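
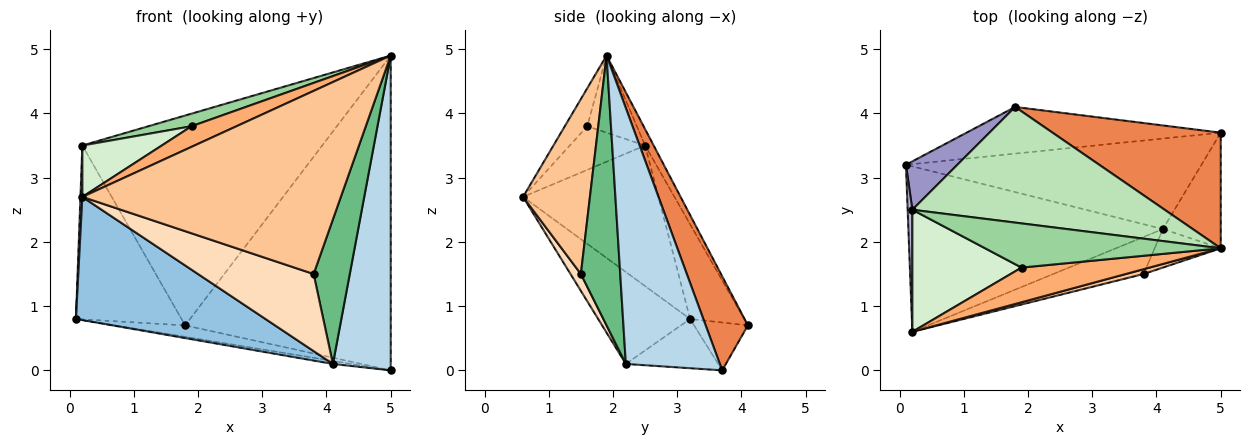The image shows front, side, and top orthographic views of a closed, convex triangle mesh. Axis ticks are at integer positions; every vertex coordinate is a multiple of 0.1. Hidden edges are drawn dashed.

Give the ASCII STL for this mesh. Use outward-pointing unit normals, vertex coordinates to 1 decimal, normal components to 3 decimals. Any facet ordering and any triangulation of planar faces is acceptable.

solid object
 facet normal -0.164 0.033 -0.986
  outer loop
   vertex 4.1 2.2 0.1
   vertex 0.1 3.2 0.8
   vertex 5.0 3.7 0.0
  endloop
 endfacet
 facet normal -0.278 -0.574 -0.770
  outer loop
   vertex 4.1 2.2 0.1
   vertex 0.2 0.6 2.7
   vertex 0.1 3.2 0.8
  endloop
 endfacet
 facet normal 0.836 -0.514 -0.189
  outer loop
   vertex 4.1 2.2 0.1
   vertex 5.0 3.7 0.0
   vertex 5.0 1.9 4.9
  endloop
 endfacet
 facet normal -0.180 0.234 -0.956
  outer loop
   vertex 1.8 4.1 0.7
   vertex 5.0 3.7 0.0
   vertex 0.1 3.2 0.8
  endloop
 endfacet
 facet normal 0.189 0.922 0.339
  outer loop
   vertex 1.8 4.1 0.7
   vertex 5.0 1.9 4.9
   vertex 5.0 3.7 0.0
  endloop
 endfacet
 facet normal -0.248 -0.495 0.833
  outer loop
   vertex 1.9 1.6 3.8
   vertex 0.2 0.6 2.7
   vertex 5.0 1.9 4.9
  endloop
 endfacet
 facet normal 0.250 -0.968 0.025
  outer loop
   vertex 3.8 1.5 1.5
   vertex 5.0 1.9 4.9
   vertex 0.2 0.6 2.7
  endloop
 endfacet
 facet normal 0.081 -0.898 -0.432
  outer loop
   vertex 3.8 1.5 1.5
   vertex 0.2 0.6 2.7
   vertex 4.1 2.2 0.1
  endloop
 endfacet
 facet normal 0.725 -0.666 -0.178
  outer loop
   vertex 3.8 1.5 1.5
   vertex 4.1 2.2 0.1
   vertex 5.0 1.9 4.9
  endloop
 endfacet
 facet normal -0.300 -0.261 0.917
  outer loop
   vertex 0.2 2.5 3.5
   vertex 1.9 1.6 3.8
   vertex 5.0 1.9 4.9
  endloop
 endfacet
 facet normal -0.031 0.875 0.482
  outer loop
   vertex 0.2 2.5 3.5
   vertex 5.0 1.9 4.9
   vertex 1.8 4.1 0.7
  endloop
 endfacet
 facet normal -0.345 -0.364 0.865
  outer loop
   vertex 0.2 2.5 3.5
   vertex 0.2 0.6 2.7
   vertex 1.9 1.6 3.8
  endloop
 endfacet
 facet normal -0.443 0.864 0.240
  outer loop
   vertex 0.2 2.5 3.5
   vertex 1.8 4.1 0.7
   vertex 0.1 3.2 0.8
  endloop
 endfacet
 facet normal -0.999 -0.014 0.033
  outer loop
   vertex 0.2 2.5 3.5
   vertex 0.1 3.2 0.8
   vertex 0.2 0.6 2.7
  endloop
 endfacet
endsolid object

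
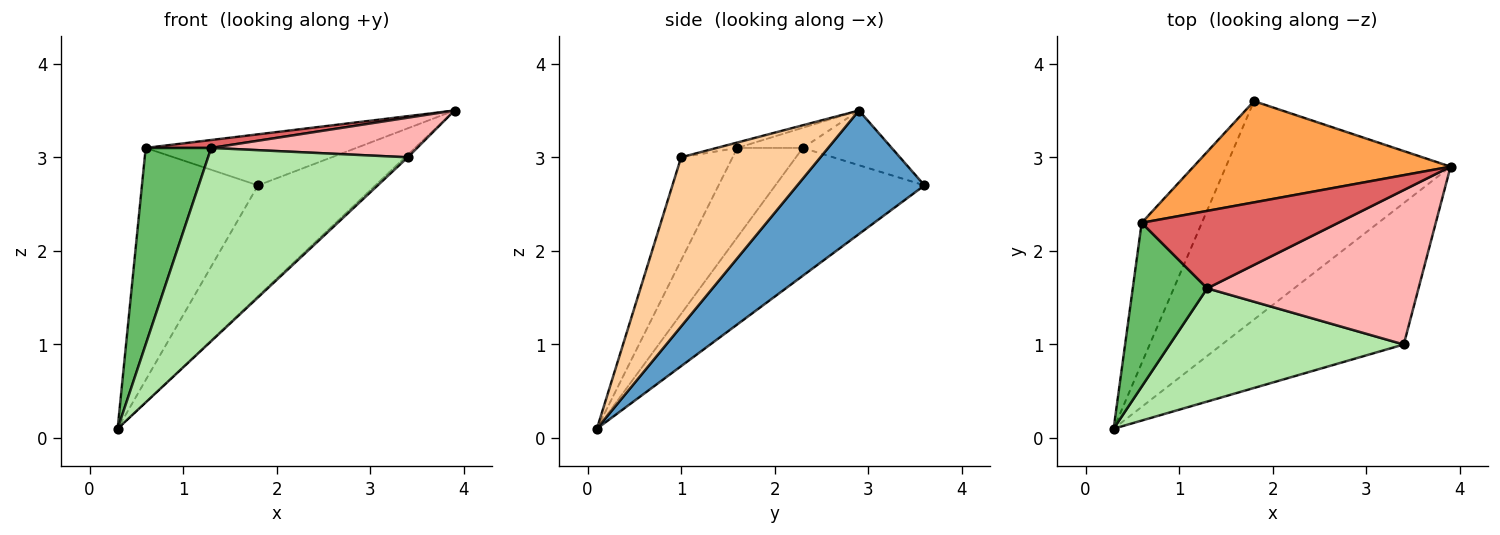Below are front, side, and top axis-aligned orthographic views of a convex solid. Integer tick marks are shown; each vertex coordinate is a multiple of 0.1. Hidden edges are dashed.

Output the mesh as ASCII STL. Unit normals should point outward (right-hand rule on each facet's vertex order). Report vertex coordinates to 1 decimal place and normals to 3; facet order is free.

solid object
 facet normal 0.440 0.406 -0.801
  outer loop
   vertex 1.8 3.6 2.7
   vertex 3.9 2.9 3.5
   vertex 0.3 0.1 0.1
  endloop
 endfacet
 facet normal -0.740 0.576 -0.348
  outer loop
   vertex 0.6 2.3 3.1
   vertex 1.8 3.6 2.7
   vertex 0.3 0.1 0.1
  endloop
 endfacet
 facet normal -0.187 0.442 0.877
  outer loop
   vertex 0.6 2.3 3.1
   vertex 3.9 2.9 3.5
   vertex 1.8 3.6 2.7
  endloop
 endfacet
 facet normal 0.681 0.013 -0.732
  outer loop
   vertex 3.4 1.0 3.0
   vertex 0.3 0.1 0.1
   vertex 3.9 2.9 3.5
  endloop
 endfacet
 facet normal -0.609 -0.609 0.508
  outer loop
   vertex 1.3 1.6 3.1
   vertex 0.6 2.3 3.1
   vertex 0.3 0.1 0.1
  endloop
 endfacet
 facet normal -0.217 -0.842 0.493
  outer loop
   vertex 1.3 1.6 3.1
   vertex 0.3 0.1 0.1
   vertex 3.4 1.0 3.0
  endloop
 endfacet
 facet normal -0.102 -0.102 0.990
  outer loop
   vertex 1.3 1.6 3.1
   vertex 3.9 2.9 3.5
   vertex 0.6 2.3 3.1
  endloop
 endfacet
 facet normal -0.025 -0.248 0.968
  outer loop
   vertex 1.3 1.6 3.1
   vertex 3.4 1.0 3.0
   vertex 3.9 2.9 3.5
  endloop
 endfacet
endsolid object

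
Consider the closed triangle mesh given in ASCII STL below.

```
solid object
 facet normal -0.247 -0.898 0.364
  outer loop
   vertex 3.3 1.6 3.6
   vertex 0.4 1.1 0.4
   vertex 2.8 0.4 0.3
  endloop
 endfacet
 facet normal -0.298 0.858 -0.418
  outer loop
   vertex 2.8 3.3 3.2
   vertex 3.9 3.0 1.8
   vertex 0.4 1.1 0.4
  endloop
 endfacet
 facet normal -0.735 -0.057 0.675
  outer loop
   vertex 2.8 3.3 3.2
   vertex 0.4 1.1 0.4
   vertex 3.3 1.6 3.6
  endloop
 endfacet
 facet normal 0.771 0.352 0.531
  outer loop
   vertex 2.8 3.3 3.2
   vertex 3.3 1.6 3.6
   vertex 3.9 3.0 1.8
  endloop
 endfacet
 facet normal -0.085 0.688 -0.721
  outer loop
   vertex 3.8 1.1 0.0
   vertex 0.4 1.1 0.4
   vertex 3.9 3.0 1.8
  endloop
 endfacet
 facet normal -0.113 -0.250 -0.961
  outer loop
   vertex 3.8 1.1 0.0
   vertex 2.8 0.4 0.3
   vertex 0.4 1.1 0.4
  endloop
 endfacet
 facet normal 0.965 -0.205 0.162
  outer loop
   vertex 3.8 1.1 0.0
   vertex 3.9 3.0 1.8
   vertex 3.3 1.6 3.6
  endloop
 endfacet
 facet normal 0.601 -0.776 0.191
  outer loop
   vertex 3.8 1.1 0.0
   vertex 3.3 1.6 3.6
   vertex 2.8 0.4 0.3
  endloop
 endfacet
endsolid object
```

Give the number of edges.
12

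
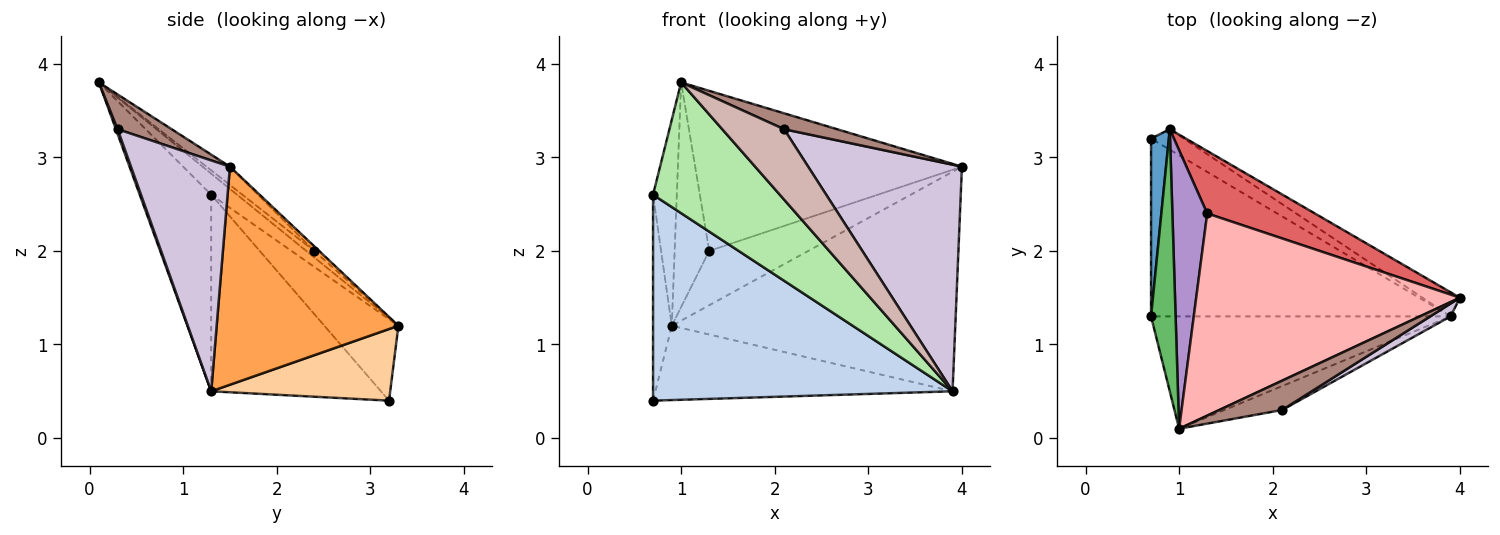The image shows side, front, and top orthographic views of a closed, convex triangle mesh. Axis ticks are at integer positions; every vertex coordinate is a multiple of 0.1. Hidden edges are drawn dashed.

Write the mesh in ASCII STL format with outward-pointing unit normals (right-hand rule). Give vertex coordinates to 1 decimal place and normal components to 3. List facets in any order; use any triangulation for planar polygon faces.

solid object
 facet normal -0.948 0.240 0.207
  outer loop
   vertex 0.7 3.2 0.4
   vertex 0.7 1.3 2.6
   vertex 0.9 3.3 1.2
  endloop
 endfacet
 facet normal -0.394 -0.696 -0.601
  outer loop
   vertex 3.9 1.3 0.5
   vertex 0.7 1.3 2.6
   vertex 0.7 3.2 0.4
  endloop
 endfacet
 facet normal 0.537 0.838 -0.092
  outer loop
   vertex 3.9 1.3 0.5
   vertex 0.9 3.3 1.2
   vertex 4.0 1.5 2.9
  endloop
 endfacet
 facet normal 0.502 0.834 -0.230
  outer loop
   vertex 3.9 1.3 0.5
   vertex 0.7 3.2 0.4
   vertex 0.9 3.3 1.2
  endloop
 endfacet
 facet normal -0.559 0.512 0.652
  outer loop
   vertex 1.0 0.1 3.8
   vertex 0.9 3.3 1.2
   vertex 0.7 1.3 2.6
  endloop
 endfacet
 facet normal -0.393 -0.697 -0.599
  outer loop
   vertex 1.0 0.1 3.8
   vertex 0.7 1.3 2.6
   vertex 3.9 1.3 0.5
  endloop
 endfacet
 facet normal -0.033 0.656 0.754
  outer loop
   vertex 1.3 2.4 2.0
   vertex 4.0 1.5 2.9
   vertex 0.9 3.3 1.2
  endloop
 endfacet
 facet normal -0.054 0.620 0.783
  outer loop
   vertex 1.3 2.4 2.0
   vertex 1.0 0.1 3.8
   vertex 4.0 1.5 2.9
  endloop
 endfacet
 facet normal -0.142 0.621 0.770
  outer loop
   vertex 1.3 2.4 2.0
   vertex 0.9 3.3 1.2
   vertex 1.0 0.1 3.8
  endloop
 endfacet
 facet normal 0.541 -0.840 0.047
  outer loop
   vertex 2.1 0.3 3.3
   vertex 3.9 1.3 0.5
   vertex 4.0 1.5 2.9
  endloop
 endfacet
 facet normal 0.437 -0.429 0.790
  outer loop
   vertex 2.1 0.3 3.3
   vertex 4.0 1.5 2.9
   vertex 1.0 0.1 3.8
  endloop
 endfacet
 facet normal 0.026 -0.947 -0.321
  outer loop
   vertex 2.1 0.3 3.3
   vertex 1.0 0.1 3.8
   vertex 3.9 1.3 0.5
  endloop
 endfacet
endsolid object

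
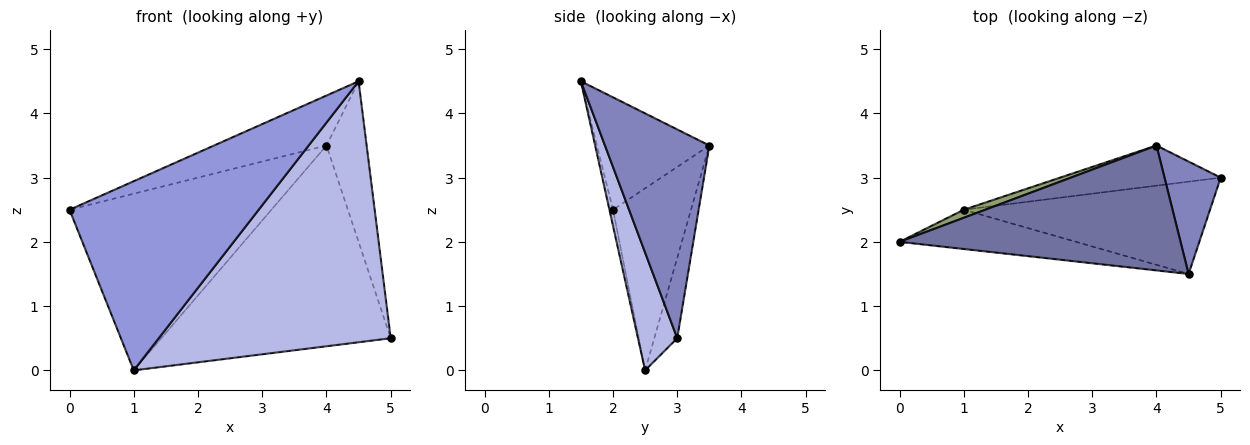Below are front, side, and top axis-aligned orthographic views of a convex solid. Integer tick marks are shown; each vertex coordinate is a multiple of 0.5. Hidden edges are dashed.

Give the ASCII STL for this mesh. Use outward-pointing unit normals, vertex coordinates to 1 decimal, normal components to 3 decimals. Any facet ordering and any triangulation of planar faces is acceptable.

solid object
 facet normal -0.348 0.348 0.870
  outer loop
   vertex 4.0 3.5 3.5
   vertex 0.0 2.0 2.5
   vertex 4.5 1.5 4.5
  endloop
 endfacet
 facet normal 0.905 0.348 0.244
  outer loop
   vertex 4.0 3.5 3.5
   vertex 4.5 1.5 4.5
   vertex 5.0 3.0 0.5
  endloop
 endfacet
 facet normal -0.018 -0.979 -0.203
  outer loop
   vertex 1.0 2.5 0.0
   vertex 4.5 1.5 4.5
   vertex 0.0 2.0 2.5
  endloop
 endfacet
 facet normal 0.158 -0.931 -0.329
  outer loop
   vertex 1.0 2.5 0.0
   vertex 5.0 3.0 0.5
   vertex 4.5 1.5 4.5
  endloop
 endfacet
 facet normal -0.360 0.932 0.042
  outer loop
   vertex 1.0 2.5 0.0
   vertex 0.0 2.0 2.5
   vertex 4.0 3.5 3.5
  endloop
 endfacet
 facet normal -0.098 0.976 -0.195
  outer loop
   vertex 1.0 2.5 0.0
   vertex 4.0 3.5 3.5
   vertex 5.0 3.0 0.5
  endloop
 endfacet
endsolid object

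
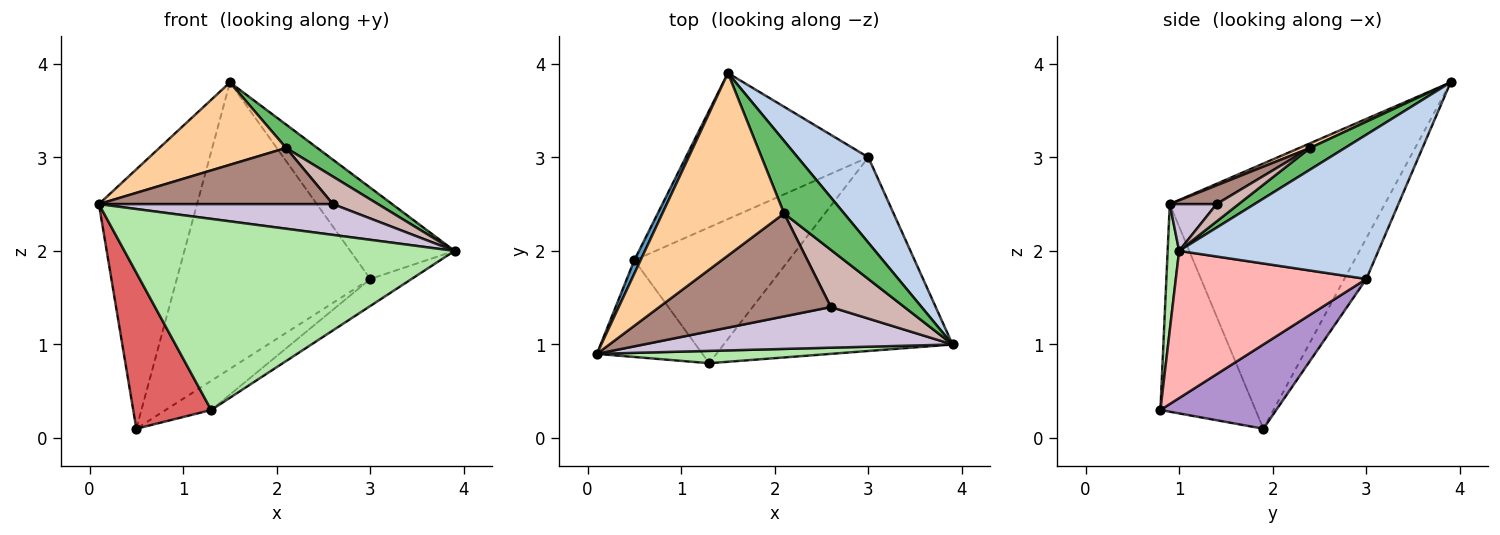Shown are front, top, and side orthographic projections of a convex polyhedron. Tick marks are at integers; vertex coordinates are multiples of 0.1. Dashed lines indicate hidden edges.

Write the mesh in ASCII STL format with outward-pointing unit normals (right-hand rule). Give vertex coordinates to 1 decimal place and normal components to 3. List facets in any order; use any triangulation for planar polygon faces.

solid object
 facet normal -0.909 0.415 0.021
  outer loop
   vertex 0.5 1.9 0.1
   vertex 0.1 0.9 2.5
   vertex 1.5 3.9 3.8
  endloop
 endfacet
 facet normal 0.813 0.425 0.398
  outer loop
   vertex 3.0 3.0 1.7
   vertex 1.5 3.9 3.8
   vertex 3.9 1.0 2.0
  endloop
 endfacet
 facet normal -0.101 0.886 -0.452
  outer loop
   vertex 3.0 3.0 1.7
   vertex 0.5 1.9 0.1
   vertex 1.5 3.9 3.8
  endloop
 endfacet
 facet normal 0.035 -0.411 0.911
  outer loop
   vertex 2.1 2.4 3.1
   vertex 1.5 3.9 3.8
   vertex 0.1 0.9 2.5
  endloop
 endfacet
 facet normal 0.324 -0.290 0.900
  outer loop
   vertex 2.1 2.4 3.1
   vertex 3.9 1.0 2.0
   vertex 1.5 3.9 3.8
  endloop
 endfacet
 facet normal 0.035 -0.997 0.064
  outer loop
   vertex 1.3 0.8 0.3
   vertex 3.9 1.0 2.0
   vertex 0.1 0.9 2.5
  endloop
 endfacet
 facet normal -0.720 -0.590 -0.366
  outer loop
   vertex 1.3 0.8 0.3
   vertex 0.1 0.9 2.5
   vertex 0.5 1.9 0.1
  endloop
 endfacet
 facet normal 0.537 0.116 -0.835
  outer loop
   vertex 1.3 0.8 0.3
   vertex 3.0 3.0 1.7
   vertex 3.9 1.0 2.0
  endloop
 endfacet
 facet normal 0.471 0.185 -0.863
  outer loop
   vertex 1.3 0.8 0.3
   vertex 0.5 1.9 0.1
   vertex 3.0 3.0 1.7
  endloop
 endfacet
 facet normal 0.120 -0.600 0.791
  outer loop
   vertex 2.6 1.4 2.5
   vertex 0.1 0.9 2.5
   vertex 3.9 1.0 2.0
  endloop
 endfacet
 facet normal 0.095 -0.477 0.874
  outer loop
   vertex 2.6 1.4 2.5
   vertex 2.1 2.4 3.1
   vertex 0.1 0.9 2.5
  endloop
 endfacet
 facet normal 0.208 -0.425 0.881
  outer loop
   vertex 2.6 1.4 2.5
   vertex 3.9 1.0 2.0
   vertex 2.1 2.4 3.1
  endloop
 endfacet
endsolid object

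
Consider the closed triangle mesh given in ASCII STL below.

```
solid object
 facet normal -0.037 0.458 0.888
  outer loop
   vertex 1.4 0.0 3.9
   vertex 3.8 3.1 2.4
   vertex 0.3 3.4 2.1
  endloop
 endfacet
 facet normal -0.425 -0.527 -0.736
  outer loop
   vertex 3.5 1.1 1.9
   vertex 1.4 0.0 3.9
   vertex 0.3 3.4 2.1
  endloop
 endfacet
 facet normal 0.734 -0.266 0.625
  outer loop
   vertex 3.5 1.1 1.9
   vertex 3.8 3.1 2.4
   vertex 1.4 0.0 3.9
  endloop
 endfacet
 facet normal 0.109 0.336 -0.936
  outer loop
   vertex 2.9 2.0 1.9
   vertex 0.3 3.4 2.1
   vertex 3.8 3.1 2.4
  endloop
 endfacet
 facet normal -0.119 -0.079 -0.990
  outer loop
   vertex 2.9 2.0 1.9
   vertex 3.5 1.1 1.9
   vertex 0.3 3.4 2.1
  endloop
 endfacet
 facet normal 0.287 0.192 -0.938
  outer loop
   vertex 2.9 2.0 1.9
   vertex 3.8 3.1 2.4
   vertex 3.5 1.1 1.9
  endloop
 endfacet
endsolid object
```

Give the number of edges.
9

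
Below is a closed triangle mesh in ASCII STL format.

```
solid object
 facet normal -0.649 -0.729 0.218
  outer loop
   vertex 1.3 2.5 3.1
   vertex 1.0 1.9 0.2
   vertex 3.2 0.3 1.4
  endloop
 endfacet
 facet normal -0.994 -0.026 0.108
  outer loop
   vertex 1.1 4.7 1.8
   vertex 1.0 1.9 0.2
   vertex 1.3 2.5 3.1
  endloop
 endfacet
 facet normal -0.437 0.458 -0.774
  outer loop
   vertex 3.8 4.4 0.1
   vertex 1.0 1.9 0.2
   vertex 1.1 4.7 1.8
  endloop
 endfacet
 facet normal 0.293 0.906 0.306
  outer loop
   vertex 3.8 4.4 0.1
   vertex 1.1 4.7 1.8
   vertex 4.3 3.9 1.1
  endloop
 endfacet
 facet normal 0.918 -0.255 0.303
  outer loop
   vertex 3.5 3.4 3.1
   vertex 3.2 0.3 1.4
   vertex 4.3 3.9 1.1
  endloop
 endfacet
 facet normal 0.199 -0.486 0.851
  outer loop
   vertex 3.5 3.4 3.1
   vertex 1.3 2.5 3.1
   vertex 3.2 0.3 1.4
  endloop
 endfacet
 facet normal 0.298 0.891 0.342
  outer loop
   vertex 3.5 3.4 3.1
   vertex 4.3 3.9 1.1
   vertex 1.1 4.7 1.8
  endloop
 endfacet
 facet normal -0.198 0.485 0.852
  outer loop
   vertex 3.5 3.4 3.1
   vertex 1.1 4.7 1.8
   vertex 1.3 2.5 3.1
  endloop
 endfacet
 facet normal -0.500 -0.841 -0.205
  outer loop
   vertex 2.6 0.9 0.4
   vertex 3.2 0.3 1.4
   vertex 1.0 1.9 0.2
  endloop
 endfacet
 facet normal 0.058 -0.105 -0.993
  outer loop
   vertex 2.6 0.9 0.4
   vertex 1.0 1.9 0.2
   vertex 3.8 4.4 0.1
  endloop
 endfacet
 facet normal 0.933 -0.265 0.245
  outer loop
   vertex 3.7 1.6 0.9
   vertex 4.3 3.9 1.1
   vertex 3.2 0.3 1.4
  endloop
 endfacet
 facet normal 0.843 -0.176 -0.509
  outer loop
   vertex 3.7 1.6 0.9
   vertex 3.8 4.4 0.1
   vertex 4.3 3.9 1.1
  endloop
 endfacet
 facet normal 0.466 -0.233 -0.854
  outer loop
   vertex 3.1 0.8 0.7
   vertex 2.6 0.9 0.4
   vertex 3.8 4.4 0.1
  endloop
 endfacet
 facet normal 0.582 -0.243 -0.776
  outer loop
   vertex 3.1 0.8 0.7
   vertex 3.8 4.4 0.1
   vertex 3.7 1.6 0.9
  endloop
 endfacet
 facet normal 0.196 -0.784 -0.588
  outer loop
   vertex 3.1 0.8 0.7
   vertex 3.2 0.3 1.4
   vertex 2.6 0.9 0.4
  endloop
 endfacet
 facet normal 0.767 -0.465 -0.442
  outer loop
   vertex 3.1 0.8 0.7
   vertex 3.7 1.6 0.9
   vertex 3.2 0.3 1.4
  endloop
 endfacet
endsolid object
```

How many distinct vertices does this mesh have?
10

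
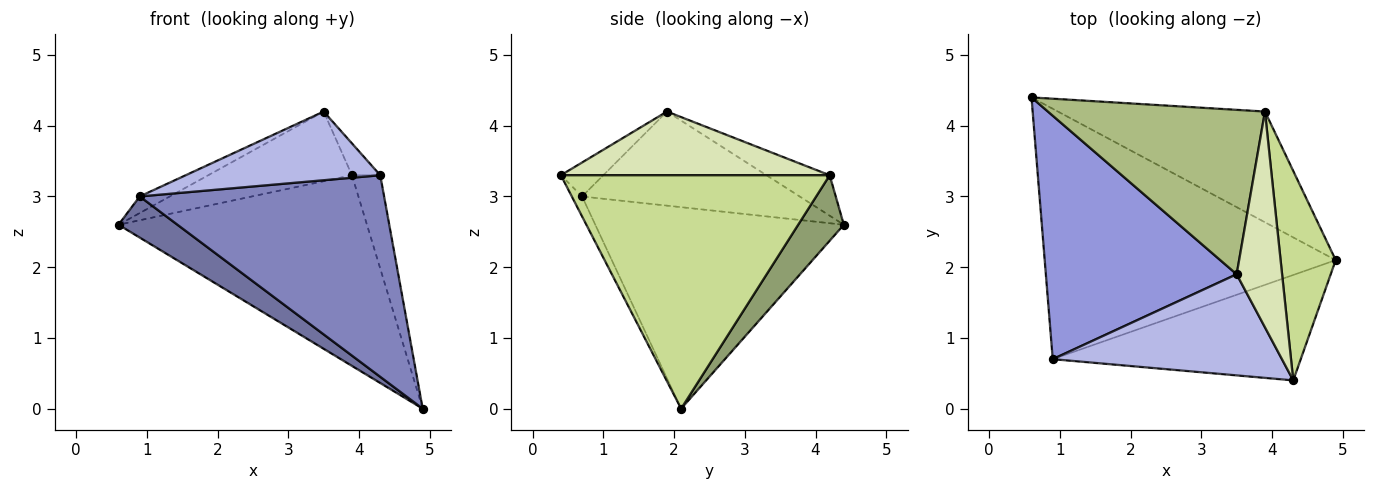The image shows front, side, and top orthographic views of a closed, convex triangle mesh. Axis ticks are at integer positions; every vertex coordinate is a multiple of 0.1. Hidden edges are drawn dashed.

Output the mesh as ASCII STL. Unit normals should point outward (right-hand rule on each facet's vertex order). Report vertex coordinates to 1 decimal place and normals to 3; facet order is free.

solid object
 facet normal -0.564 -0.134 -0.815
  outer loop
   vertex 0.9 0.7 3.0
   vertex 0.6 4.4 2.6
   vertex 4.9 2.1 0.0
  endloop
 endfacet
 facet normal -0.037 -0.886 -0.463
  outer loop
   vertex 0.9 0.7 3.0
   vertex 4.9 2.1 0.0
   vertex 4.3 0.4 3.3
  endloop
 endfacet
 facet normal -0.441 0.061 0.895
  outer loop
   vertex 0.9 0.7 3.0
   vertex 3.5 1.9 4.2
   vertex 0.6 4.4 2.6
  endloop
 endfacet
 facet normal -0.122 -0.558 0.821
  outer loop
   vertex 0.9 0.7 3.0
   vertex 4.3 0.4 3.3
   vertex 3.5 1.9 4.2
  endloop
 endfacet
 facet normal 0.157 0.854 -0.496
  outer loop
   vertex 3.9 4.2 3.3
   vertex 4.9 2.1 0.0
   vertex 0.6 4.4 2.6
  endloop
 endfacet
 facet normal -0.169 0.385 0.907
  outer loop
   vertex 3.9 4.2 3.3
   vertex 0.6 4.4 2.6
   vertex 3.5 1.9 4.2
  endloop
 endfacet
 facet normal 0.968 0.102 0.229
  outer loop
   vertex 3.9 4.2 3.3
   vertex 4.3 0.4 3.3
   vertex 4.9 2.1 0.0
  endloop
 endfacet
 facet normal 0.811 0.085 0.579
  outer loop
   vertex 3.9 4.2 3.3
   vertex 3.5 1.9 4.2
   vertex 4.3 0.4 3.3
  endloop
 endfacet
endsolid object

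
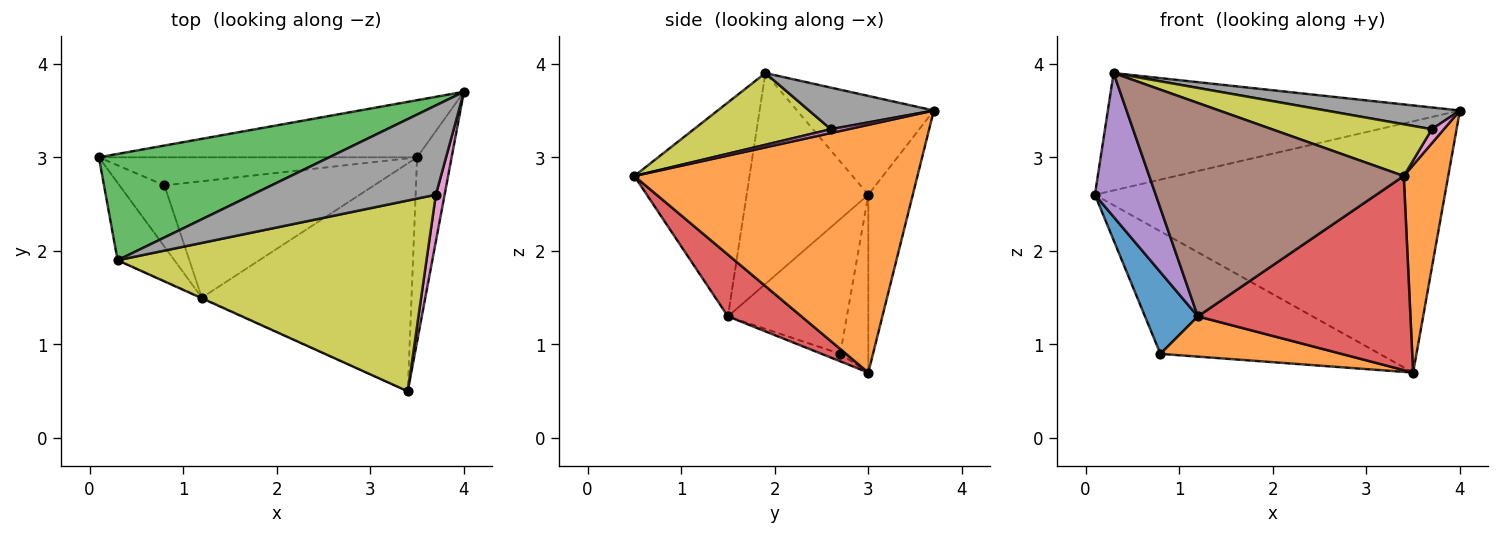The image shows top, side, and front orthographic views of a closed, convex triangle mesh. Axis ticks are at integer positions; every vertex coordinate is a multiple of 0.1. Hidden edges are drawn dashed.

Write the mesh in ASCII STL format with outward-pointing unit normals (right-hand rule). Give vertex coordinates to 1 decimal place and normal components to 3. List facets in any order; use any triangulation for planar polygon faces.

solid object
 facet normal -0.123 0.968 -0.220
  outer loop
   vertex 3.5 3.0 0.7
   vertex 0.1 3.0 2.6
   vertex 4.0 3.7 3.5
  endloop
 endfacet
 facet normal 0.979 -0.154 -0.136
  outer loop
   vertex 3.5 3.0 0.7
   vertex 4.0 3.7 3.5
   vertex 3.4 0.5 2.8
  endloop
 endfacet
 facet normal -0.277 0.712 0.645
  outer loop
   vertex 0.3 1.9 3.9
   vertex 4.0 3.7 3.5
   vertex 0.1 3.0 2.6
  endloop
 endfacet
 facet normal 0.219 -0.633 -0.743
  outer loop
   vertex 1.2 1.5 1.3
   vertex 3.5 3.0 0.7
   vertex 3.4 0.5 2.8
  endloop
 endfacet
 facet normal -0.870 -0.435 -0.234
  outer loop
   vertex 1.2 1.5 1.3
   vertex 0.3 1.9 3.9
   vertex 0.1 3.0 2.6
  endloop
 endfacet
 facet normal -0.412 -0.911 -0.003
  outer loop
   vertex 1.2 1.5 1.3
   vertex 3.4 0.5 2.8
   vertex 0.3 1.9 3.9
  endloop
 endfacet
 facet normal 0.383 -0.265 0.885
  outer loop
   vertex 3.7 2.6 3.3
   vertex 3.4 0.5 2.8
   vertex 4.0 3.7 3.5
  endloop
 endfacet
 facet normal 0.215 -0.231 0.949
  outer loop
   vertex 3.7 2.6 3.3
   vertex 4.0 3.7 3.5
   vertex 0.3 1.9 3.9
  endloop
 endfacet
 facet normal 0.219 -0.255 0.942
  outer loop
   vertex 3.7 2.6 3.3
   vertex 0.3 1.9 3.9
   vertex 3.4 0.5 2.8
  endloop
 endfacet
 facet normal -0.124 0.967 -0.222
  outer loop
   vertex 0.8 2.7 0.9
   vertex 0.1 3.0 2.6
   vertex 3.5 3.0 0.7
  endloop
 endfacet
 facet normal -0.874 -0.389 -0.291
  outer loop
   vertex 0.8 2.7 0.9
   vertex 1.2 1.5 1.3
   vertex 0.1 3.0 2.6
  endloop
 endfacet
 facet normal -0.034 -0.326 -0.945
  outer loop
   vertex 0.8 2.7 0.9
   vertex 3.5 3.0 0.7
   vertex 1.2 1.5 1.3
  endloop
 endfacet
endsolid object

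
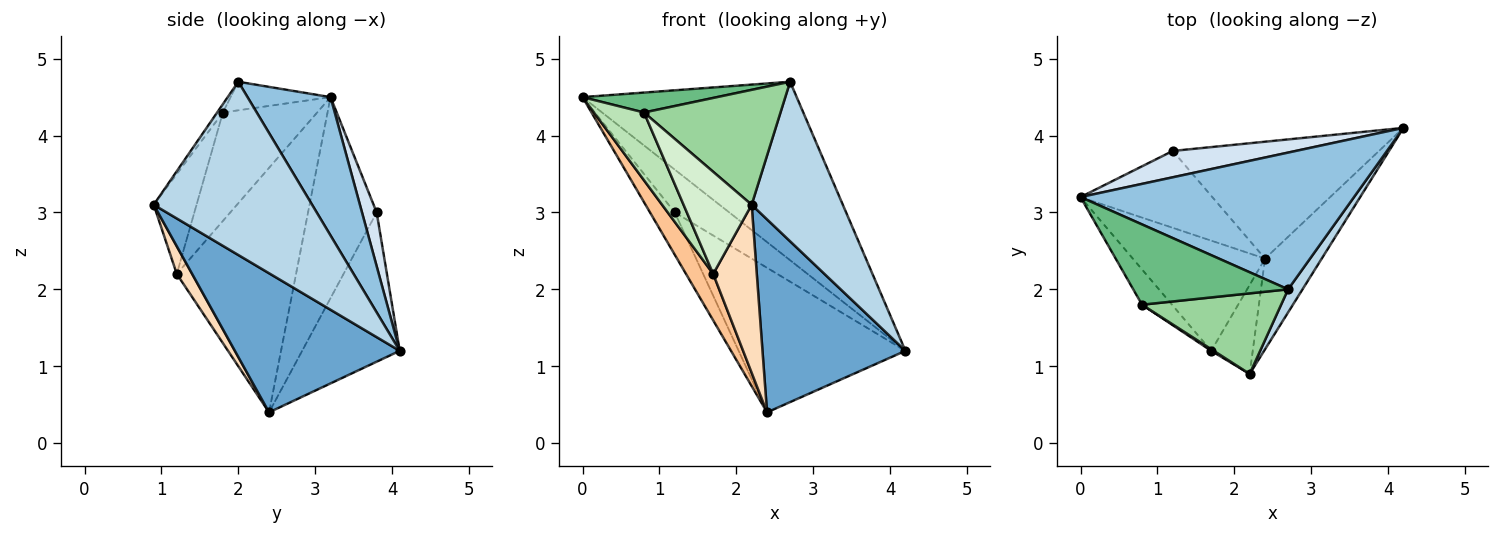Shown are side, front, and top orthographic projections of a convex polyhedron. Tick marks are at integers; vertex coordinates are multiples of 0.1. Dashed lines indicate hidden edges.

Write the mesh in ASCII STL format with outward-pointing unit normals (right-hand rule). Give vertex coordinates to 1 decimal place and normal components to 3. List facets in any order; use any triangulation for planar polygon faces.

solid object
 facet normal 0.722 -0.626 -0.294
  outer loop
   vertex 2.4 2.4 0.4
   vertex 4.2 4.1 1.2
   vertex 2.2 0.9 3.1
  endloop
 endfacet
 facet normal 0.294 0.759 0.581
  outer loop
   vertex 2.7 2.0 4.7
   vertex 4.2 4.1 1.2
   vertex 0.0 3.2 4.5
  endloop
 endfacet
 facet normal 0.864 -0.498 0.072
  outer loop
   vertex 2.7 2.0 4.7
   vertex 2.2 0.9 3.1
   vertex 4.2 4.1 1.2
  endloop
 endfacet
 facet normal 0.223 0.830 0.511
  outer loop
   vertex 1.2 3.8 3.0
   vertex 0.0 3.2 4.5
   vertex 4.2 4.1 1.2
  endloop
 endfacet
 facet normal -0.801 0.289 -0.525
  outer loop
   vertex 1.2 3.8 3.0
   vertex 2.4 2.4 0.4
   vertex 0.0 3.2 4.5
  endloop
 endfacet
 facet normal -0.414 0.708 -0.572
  outer loop
   vertex 1.2 3.8 3.0
   vertex 4.2 4.1 1.2
   vertex 2.4 2.4 0.4
  endloop
 endfacet
 facet normal -0.862 -0.197 -0.466
  outer loop
   vertex 1.7 1.2 2.2
   vertex 0.0 3.2 4.5
   vertex 2.4 2.4 0.4
  endloop
 endfacet
 facet normal 0.298 -0.844 -0.447
  outer loop
   vertex 1.7 1.2 2.2
   vertex 2.4 2.4 0.4
   vertex 2.2 0.9 3.1
  endloop
 endfacet
 facet normal -0.176 -0.237 0.955
  outer loop
   vertex 0.8 1.8 4.3
   vertex 2.7 2.0 4.7
   vertex 0.0 3.2 4.5
  endloop
 endfacet
 facet normal -0.035 -0.818 0.574
  outer loop
   vertex 0.8 1.8 4.3
   vertex 2.2 0.9 3.1
   vertex 2.7 2.0 4.7
  endloop
 endfacet
 facet normal -0.858 -0.456 -0.237
  outer loop
   vertex 0.8 1.8 4.3
   vertex 0.0 3.2 4.5
   vertex 1.7 1.2 2.2
  endloop
 endfacet
 facet normal -0.532 -0.846 0.014
  outer loop
   vertex 0.8 1.8 4.3
   vertex 1.7 1.2 2.2
   vertex 2.2 0.9 3.1
  endloop
 endfacet
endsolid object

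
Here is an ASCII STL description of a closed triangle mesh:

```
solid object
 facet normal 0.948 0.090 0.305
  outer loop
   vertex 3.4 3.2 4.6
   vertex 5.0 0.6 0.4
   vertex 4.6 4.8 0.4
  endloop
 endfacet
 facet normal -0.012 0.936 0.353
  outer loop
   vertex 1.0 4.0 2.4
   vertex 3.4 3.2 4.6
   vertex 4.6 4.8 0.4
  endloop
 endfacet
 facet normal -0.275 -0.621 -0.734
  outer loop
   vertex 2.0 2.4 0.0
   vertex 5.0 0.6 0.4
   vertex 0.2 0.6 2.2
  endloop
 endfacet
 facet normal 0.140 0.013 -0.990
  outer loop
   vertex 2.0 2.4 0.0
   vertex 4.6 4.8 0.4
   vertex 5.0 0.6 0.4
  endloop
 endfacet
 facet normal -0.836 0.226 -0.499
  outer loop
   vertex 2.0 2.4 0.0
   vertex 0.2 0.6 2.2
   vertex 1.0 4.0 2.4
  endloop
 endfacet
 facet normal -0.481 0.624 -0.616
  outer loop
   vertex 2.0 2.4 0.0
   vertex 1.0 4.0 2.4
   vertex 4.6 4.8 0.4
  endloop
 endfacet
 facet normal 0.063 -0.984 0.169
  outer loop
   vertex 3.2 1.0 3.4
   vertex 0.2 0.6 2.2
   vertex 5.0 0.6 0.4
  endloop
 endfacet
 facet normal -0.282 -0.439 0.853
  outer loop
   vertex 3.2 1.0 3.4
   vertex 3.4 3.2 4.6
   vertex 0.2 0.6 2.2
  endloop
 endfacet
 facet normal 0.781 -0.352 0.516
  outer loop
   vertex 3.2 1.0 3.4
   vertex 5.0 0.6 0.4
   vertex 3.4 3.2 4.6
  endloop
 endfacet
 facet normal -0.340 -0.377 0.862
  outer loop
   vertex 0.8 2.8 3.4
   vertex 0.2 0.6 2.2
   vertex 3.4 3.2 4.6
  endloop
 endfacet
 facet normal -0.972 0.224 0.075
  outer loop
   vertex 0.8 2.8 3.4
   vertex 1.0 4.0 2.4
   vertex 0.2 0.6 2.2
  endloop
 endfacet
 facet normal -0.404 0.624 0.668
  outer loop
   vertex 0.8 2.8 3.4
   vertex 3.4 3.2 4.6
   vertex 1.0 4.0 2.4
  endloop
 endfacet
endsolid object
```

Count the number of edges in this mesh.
18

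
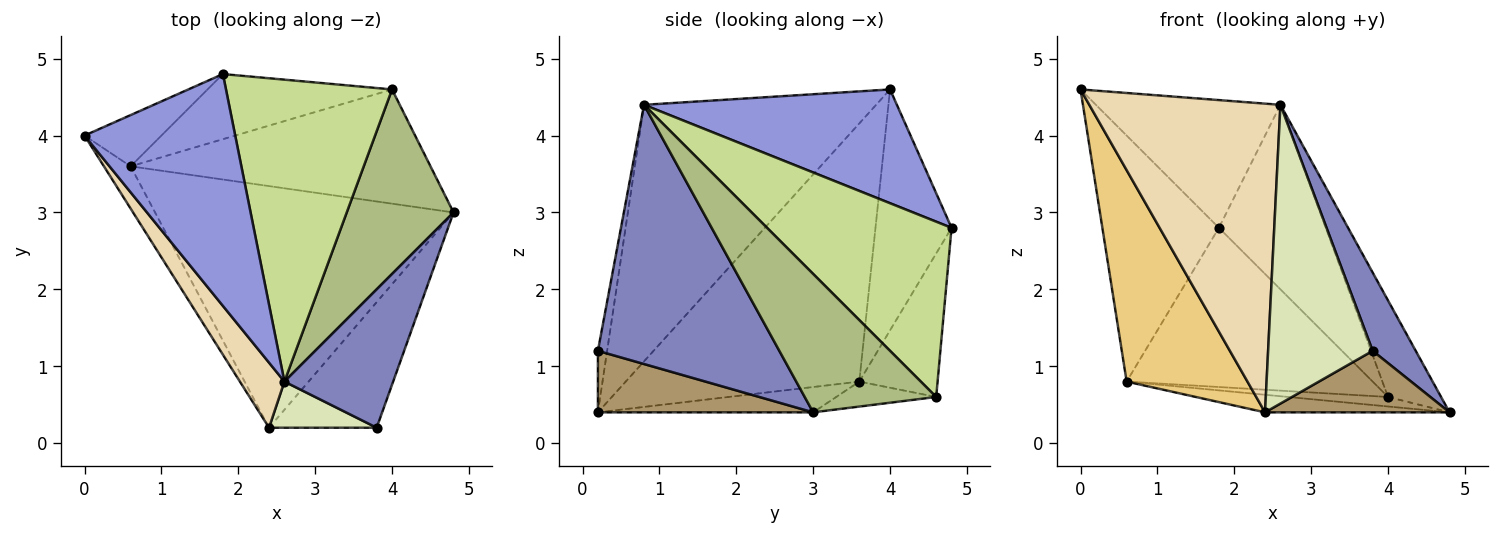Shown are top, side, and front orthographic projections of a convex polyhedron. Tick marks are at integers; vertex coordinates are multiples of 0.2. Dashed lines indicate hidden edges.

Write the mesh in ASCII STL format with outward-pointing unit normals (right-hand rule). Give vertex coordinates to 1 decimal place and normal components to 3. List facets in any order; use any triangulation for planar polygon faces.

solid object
 facet normal -0.538 0.825 -0.172
  outer loop
   vertex 0.6 3.6 0.8
   vertex 0.0 4.0 4.6
   vertex 1.8 4.8 2.8
  endloop
 endfacet
 facet normal 0.901 -0.214 0.378
  outer loop
   vertex 2.6 0.8 4.4
   vertex 3.8 0.2 1.2
   vertex 4.8 3.0 0.4
  endloop
 endfacet
 facet normal 0.552 0.403 0.731
  outer loop
   vertex 2.6 0.8 4.4
   vertex 1.8 4.8 2.8
   vertex 0.0 4.0 4.6
  endloop
 endfacet
 facet normal -0.083 0.083 -0.993
  outer loop
   vertex 4.0 4.6 0.6
   vertex 4.8 3.0 0.4
   vertex 0.6 3.6 0.8
  endloop
 endfacet
 facet normal -0.282 0.888 -0.363
  outer loop
   vertex 4.0 4.6 0.6
   vertex 0.6 3.6 0.8
   vertex 1.8 4.8 2.8
  endloop
 endfacet
 facet normal 0.754 0.304 0.582
  outer loop
   vertex 4.0 4.6 0.6
   vertex 2.6 0.8 4.4
   vertex 4.8 3.0 0.4
  endloop
 endfacet
 facet normal 0.669 0.387 0.634
  outer loop
   vertex 4.0 4.6 0.6
   vertex 1.8 4.8 2.8
   vertex 2.6 0.8 4.4
  endloop
 endfacet
 facet normal -0.087 -0.985 0.152
  outer loop
   vertex 2.4 0.2 0.4
   vertex 3.8 0.2 1.2
   vertex 2.6 0.8 4.4
  endloop
 endfacet
 facet normal 0.457 -0.391 -0.799
  outer loop
   vertex 2.4 0.2 0.4
   vertex 4.8 3.0 0.4
   vertex 3.8 0.2 1.2
  endloop
 endfacet
 facet normal -0.084 0.072 -0.994
  outer loop
   vertex 2.4 0.2 0.4
   vertex 0.6 3.6 0.8
   vertex 4.8 3.0 0.4
  endloop
 endfacet
 facet normal -0.884 -0.457 -0.091
  outer loop
   vertex 2.4 0.2 0.4
   vertex 0.0 4.0 4.6
   vertex 0.6 3.6 0.8
  endloop
 endfacet
 facet normal -0.765 -0.630 0.133
  outer loop
   vertex 2.4 0.2 0.4
   vertex 2.6 0.8 4.4
   vertex 0.0 4.0 4.6
  endloop
 endfacet
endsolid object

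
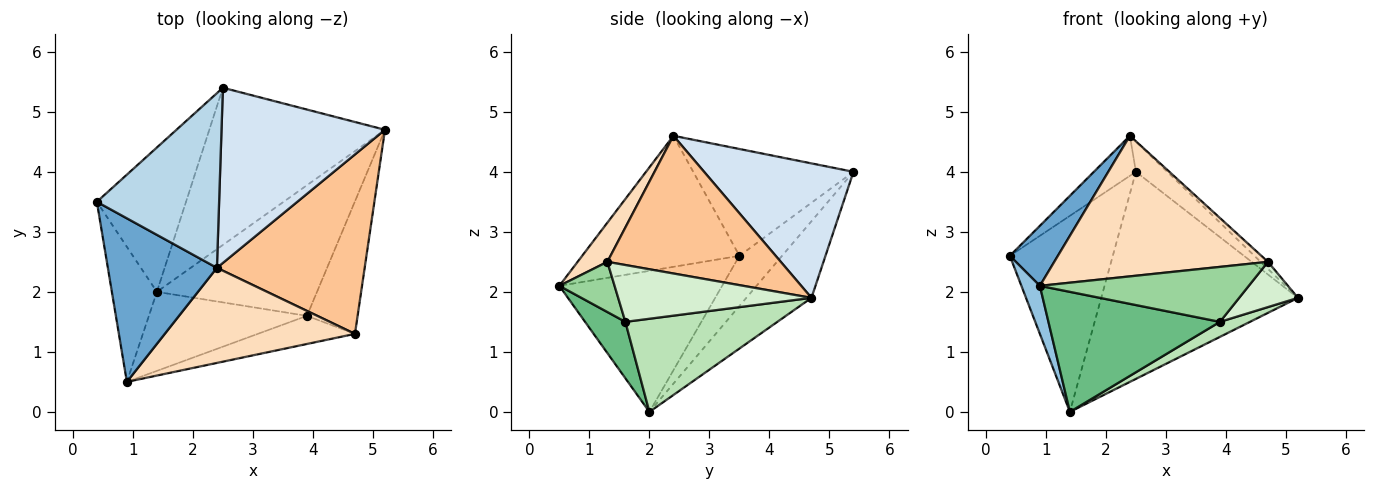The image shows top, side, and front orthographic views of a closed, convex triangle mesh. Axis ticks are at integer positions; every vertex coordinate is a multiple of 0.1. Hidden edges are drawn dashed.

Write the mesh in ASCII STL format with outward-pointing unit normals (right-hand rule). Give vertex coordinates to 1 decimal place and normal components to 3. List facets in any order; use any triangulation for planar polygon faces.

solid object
 facet normal -0.748 -0.229 0.623
  outer loop
   vertex 2.4 2.4 4.6
   vertex 0.4 3.5 2.6
   vertex 0.9 0.5 2.1
  endloop
 endfacet
 facet normal -0.947 -0.107 -0.302
  outer loop
   vertex 1.4 2.0 0.0
   vertex 0.9 0.5 2.1
   vertex 0.4 3.5 2.6
  endloop
 endfacet
 facet normal -0.648 0.170 0.742
  outer loop
   vertex 2.5 5.4 4.0
   vertex 0.4 3.5 2.6
   vertex 2.4 2.4 4.6
  endloop
 endfacet
 facet normal 0.630 0.132 0.766
  outer loop
   vertex 2.5 5.4 4.0
   vertex 2.4 2.4 4.6
   vertex 5.2 4.7 1.9
  endloop
 endfacet
 facet normal -0.316 0.764 -0.562
  outer loop
   vertex 2.5 5.4 4.0
   vertex 1.4 2.0 0.0
   vertex 0.4 3.5 2.6
  endloop
 endfacet
 facet normal -0.255 0.770 -0.585
  outer loop
   vertex 2.5 5.4 4.0
   vertex 5.2 4.7 1.9
   vertex 1.4 2.0 0.0
  endloop
 endfacet
 facet normal 0.681 0.029 0.731
  outer loop
   vertex 4.7 1.3 2.5
   vertex 5.2 4.7 1.9
   vertex 2.4 2.4 4.6
  endloop
 endfacet
 facet normal 0.115 -0.823 0.557
  outer loop
   vertex 4.7 1.3 2.5
   vertex 2.4 2.4 4.6
   vertex 0.9 0.5 2.1
  endloop
 endfacet
 facet normal 0.193 -0.820 -0.540
  outer loop
   vertex 3.9 1.6 1.5
   vertex 0.9 0.5 2.1
   vertex 1.4 2.0 0.0
  endloop
 endfacet
 facet normal 0.229 -0.867 -0.443
  outer loop
   vertex 3.9 1.6 1.5
   vertex 4.7 1.3 2.5
   vertex 0.9 0.5 2.1
  endloop
 endfacet
 facet normal 0.500 -0.099 -0.860
  outer loop
   vertex 3.9 1.6 1.5
   vertex 1.4 2.0 0.0
   vertex 5.2 4.7 1.9
  endloop
 endfacet
 facet normal 0.728 -0.222 -0.649
  outer loop
   vertex 3.9 1.6 1.5
   vertex 5.2 4.7 1.9
   vertex 4.7 1.3 2.5
  endloop
 endfacet
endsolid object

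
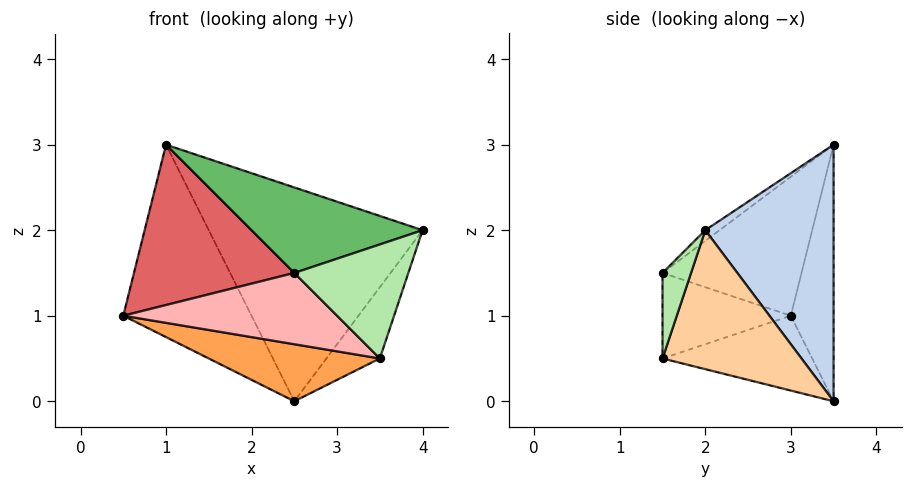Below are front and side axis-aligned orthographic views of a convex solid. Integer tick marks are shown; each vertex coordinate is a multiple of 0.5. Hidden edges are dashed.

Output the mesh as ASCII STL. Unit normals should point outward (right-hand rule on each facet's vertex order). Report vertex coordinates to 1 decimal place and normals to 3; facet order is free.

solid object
 facet normal -0.312 0.937 -0.156
  outer loop
   vertex 1.0 3.5 3.0
   vertex 2.5 3.5 0.0
   vertex 0.5 3.0 1.0
  endloop
 endfacet
 facet normal 0.498 0.830 0.249
  outer loop
   vertex 1.0 3.5 3.0
   vertex 4.0 2.0 2.0
   vertex 2.5 3.5 0.0
  endloop
 endfacet
 facet normal -0.335 -0.383 -0.861
  outer loop
   vertex 3.5 1.5 0.5
   vertex 0.5 3.0 1.0
   vertex 2.5 3.5 0.0
  endloop
 endfacet
 facet normal 0.857 0.330 -0.396
  outer loop
   vertex 3.5 1.5 0.5
   vertex 2.5 3.5 0.0
   vertex 4.0 2.0 2.0
  endloop
 endfacet
 facet normal -0.052 -0.624 0.780
  outer loop
   vertex 2.5 1.5 1.5
   vertex 4.0 2.0 2.0
   vertex 1.0 3.5 3.0
  endloop
 endfacet
 facet normal 0.236 -0.943 0.236
  outer loop
   vertex 2.5 1.5 1.5
   vertex 3.5 1.5 0.5
   vertex 4.0 2.0 2.0
  endloop
 endfacet
 facet normal -0.618 -0.713 0.333
  outer loop
   vertex 2.5 1.5 1.5
   vertex 1.0 3.5 3.0
   vertex 0.5 3.0 1.0
  endloop
 endfacet
 facet normal -0.457 -0.762 -0.457
  outer loop
   vertex 2.5 1.5 1.5
   vertex 0.5 3.0 1.0
   vertex 3.5 1.5 0.5
  endloop
 endfacet
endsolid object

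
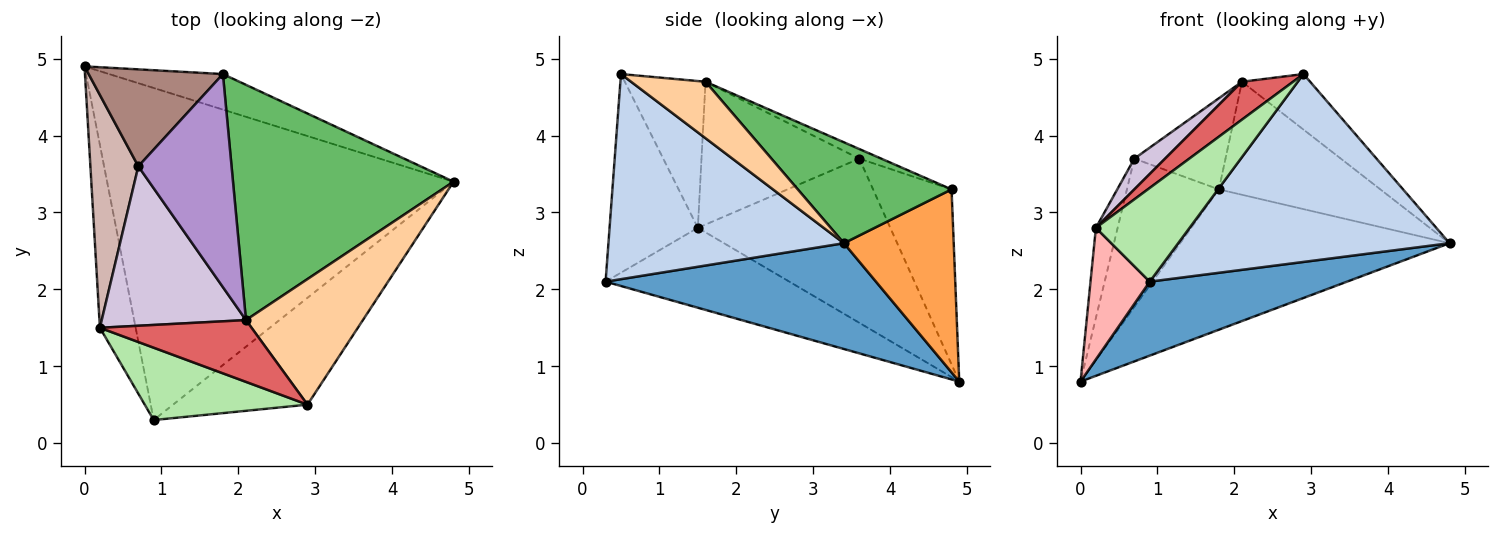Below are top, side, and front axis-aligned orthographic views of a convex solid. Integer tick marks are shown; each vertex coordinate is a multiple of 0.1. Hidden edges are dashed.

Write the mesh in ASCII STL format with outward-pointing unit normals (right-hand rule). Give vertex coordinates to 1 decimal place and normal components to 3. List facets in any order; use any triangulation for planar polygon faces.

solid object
 facet normal 0.286 -0.208 -0.935
  outer loop
   vertex 0.9 0.3 2.1
   vertex 0.0 4.9 0.8
   vertex 4.8 3.4 2.6
  endloop
 endfacet
 facet normal 0.602 -0.694 -0.395
  outer loop
   vertex 2.9 0.5 4.8
   vertex 0.9 0.3 2.1
   vertex 4.8 3.4 2.6
  endloop
 endfacet
 facet normal 0.367 0.902 -0.228
  outer loop
   vertex 1.8 4.8 3.3
   vertex 4.8 3.4 2.6
   vertex 0.0 4.9 0.8
  endloop
 endfacet
 facet normal 0.404 0.370 0.837
  outer loop
   vertex 2.1 1.6 4.7
   vertex 2.9 0.5 4.8
   vertex 4.8 3.4 2.6
  endloop
 endfacet
 facet normal 0.381 0.400 0.833
  outer loop
   vertex 2.1 1.6 4.7
   vertex 4.8 3.4 2.6
   vertex 1.8 4.8 3.3
  endloop
 endfacet
 facet normal -0.598 -0.635 0.490
  outer loop
   vertex 0.2 1.5 2.8
   vertex 0.9 0.3 2.1
   vertex 2.9 0.5 4.8
  endloop
 endfacet
 facet normal -0.636 -0.403 0.658
  outer loop
   vertex 0.2 1.5 2.8
   vertex 2.9 0.5 4.8
   vertex 2.1 1.6 4.7
  endloop
 endfacet
 facet normal -0.876 -0.282 -0.392
  outer loop
   vertex 0.2 1.5 2.8
   vertex 0.0 4.9 0.8
   vertex 0.9 0.3 2.1
  endloop
 endfacet
 facet normal -0.094 0.392 0.915
  outer loop
   vertex 0.7 3.6 3.7
   vertex 2.1 1.6 4.7
   vertex 1.8 4.8 3.3
  endloop
 endfacet
 facet normal -0.697 -0.136 0.704
  outer loop
   vertex 0.7 3.6 3.7
   vertex 0.2 1.5 2.8
   vertex 2.1 1.6 4.7
  endloop
 endfacet
 facet normal -0.581 0.681 0.446
  outer loop
   vertex 0.7 3.6 3.7
   vertex 1.8 4.8 3.3
   vertex 0.0 4.9 0.8
  endloop
 endfacet
 facet normal -0.954 0.108 0.279
  outer loop
   vertex 0.7 3.6 3.7
   vertex 0.0 4.9 0.8
   vertex 0.2 1.5 2.8
  endloop
 endfacet
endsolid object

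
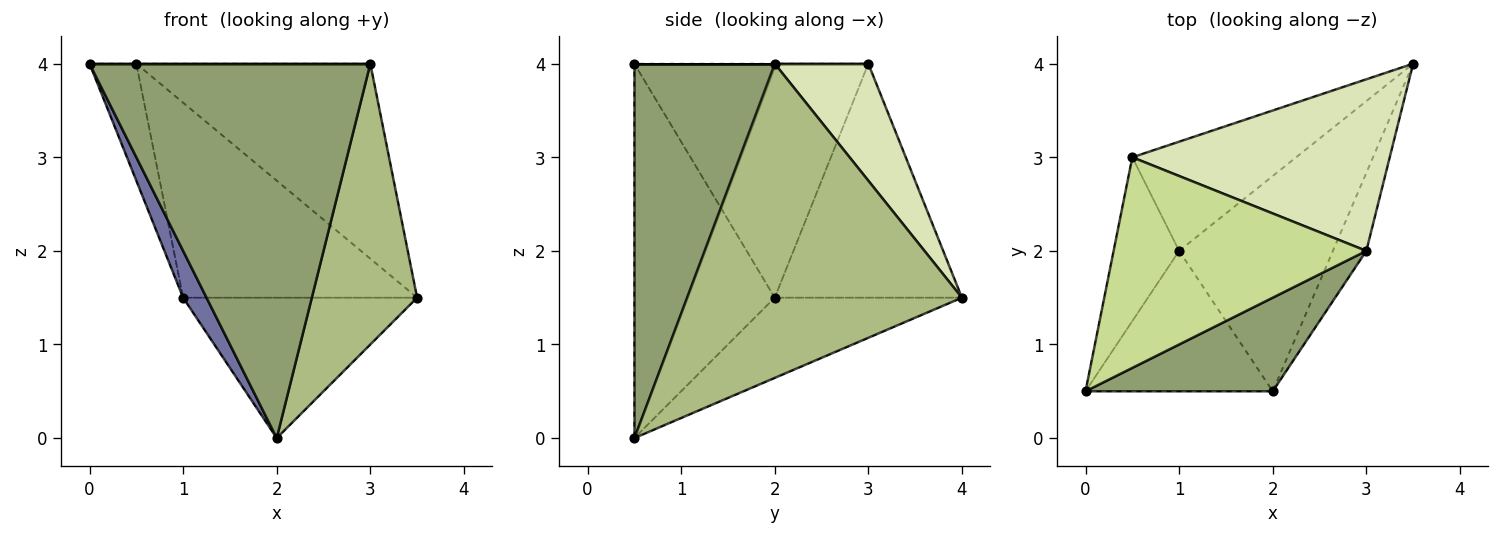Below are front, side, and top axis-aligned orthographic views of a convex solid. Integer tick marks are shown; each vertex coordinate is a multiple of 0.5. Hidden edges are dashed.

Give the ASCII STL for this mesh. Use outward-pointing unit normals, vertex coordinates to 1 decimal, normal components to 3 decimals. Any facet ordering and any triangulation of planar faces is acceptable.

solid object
 facet normal -0.885 -0.147 -0.442
  outer loop
   vertex 1.0 2.0 1.5
   vertex 2.0 0.5 0.0
   vertex 0.0 0.5 4.0
  endloop
 endfacet
 facet normal -0.400 0.501 -0.768
  outer loop
   vertex 1.0 2.0 1.5
   vertex 3.5 4.0 1.5
   vertex 2.0 0.5 0.0
  endloop
 endfacet
 facet normal -0.946 0.189 -0.265
  outer loop
   vertex 0.5 3.0 4.0
   vertex 1.0 2.0 1.5
   vertex 0.0 0.5 4.0
  endloop
 endfacet
 facet normal -0.572 0.715 -0.401
  outer loop
   vertex 0.5 3.0 4.0
   vertex 3.5 4.0 1.5
   vertex 1.0 2.0 1.5
  endloop
 endfacet
 facet normal 0.436 -0.873 0.218
  outer loop
   vertex 3.0 2.0 4.0
   vertex 0.0 0.5 4.0
   vertex 2.0 0.5 0.0
  endloop
 endfacet
 facet normal 0.929 -0.356 -0.099
  outer loop
   vertex 3.0 2.0 4.0
   vertex 2.0 0.5 0.0
   vertex 3.5 4.0 1.5
  endloop
 endfacet
 facet normal 0.000 0.000 1.000
  outer loop
   vertex 3.0 2.0 4.0
   vertex 0.5 3.0 4.0
   vertex 0.0 0.5 4.0
  endloop
 endfacet
 facet normal 0.288 0.719 0.633
  outer loop
   vertex 3.0 2.0 4.0
   vertex 3.5 4.0 1.5
   vertex 0.5 3.0 4.0
  endloop
 endfacet
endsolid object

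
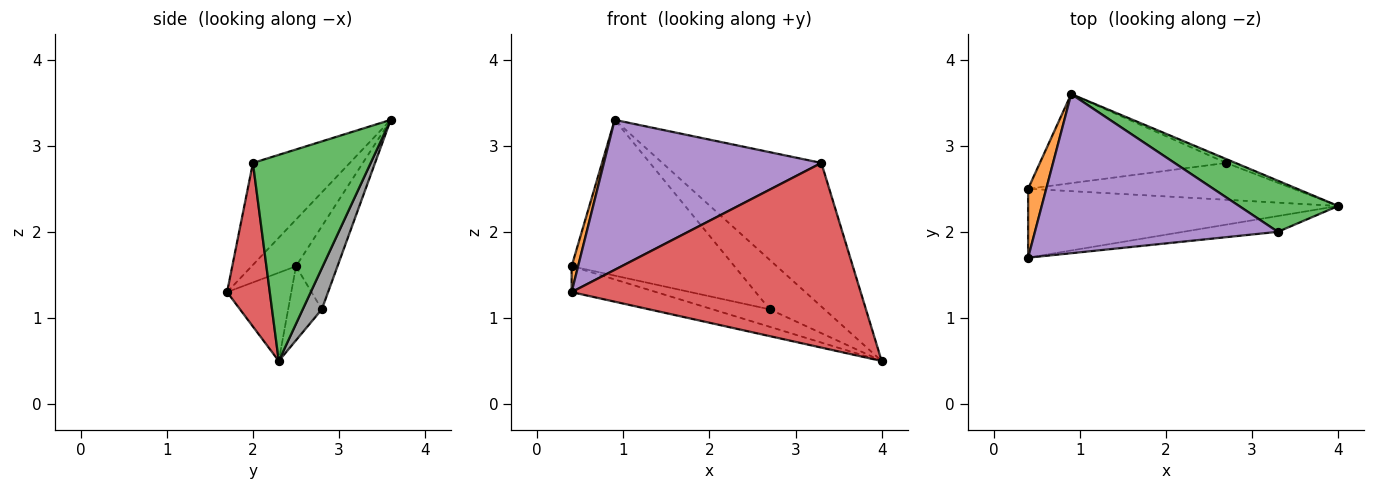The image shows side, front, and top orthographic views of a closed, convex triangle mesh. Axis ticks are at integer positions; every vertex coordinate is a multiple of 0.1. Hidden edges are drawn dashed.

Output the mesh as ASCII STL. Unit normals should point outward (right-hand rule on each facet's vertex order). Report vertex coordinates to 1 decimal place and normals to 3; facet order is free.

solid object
 facet normal -0.258 0.339 -0.905
  outer loop
   vertex 0.4 1.7 1.3
   vertex 0.4 2.5 1.6
   vertex 4.0 2.3 0.5
  endloop
 endfacet
 facet normal -0.924 -0.135 0.359
  outer loop
   vertex 0.4 1.7 1.3
   vertex 0.9 3.6 3.3
   vertex 0.4 2.5 1.6
  endloop
 endfacet
 facet normal 0.572 0.773 0.275
  outer loop
   vertex 3.3 2.0 2.8
   vertex 4.0 2.3 0.5
   vertex 0.9 3.6 3.3
  endloop
 endfacet
 facet normal 0.146 -0.986 -0.084
  outer loop
   vertex 3.3 2.0 2.8
   vertex 0.4 1.7 1.3
   vertex 4.0 2.3 0.5
  endloop
 endfacet
 facet normal -0.292 -0.656 0.696
  outer loop
   vertex 3.3 2.0 2.8
   vertex 0.9 3.6 3.3
   vertex 0.4 1.7 1.3
  endloop
 endfacet
 facet normal -0.245 0.415 -0.876
  outer loop
   vertex 2.7 2.8 1.1
   vertex 4.0 2.3 0.5
   vertex 0.4 2.5 1.6
  endloop
 endfacet
 facet normal -0.216 0.848 -0.485
  outer loop
   vertex 2.7 2.8 1.1
   vertex 0.4 2.5 1.6
   vertex 0.9 3.6 3.3
  endloop
 endfacet
 facet normal 0.328 0.942 -0.074
  outer loop
   vertex 2.7 2.8 1.1
   vertex 0.9 3.6 3.3
   vertex 4.0 2.3 0.5
  endloop
 endfacet
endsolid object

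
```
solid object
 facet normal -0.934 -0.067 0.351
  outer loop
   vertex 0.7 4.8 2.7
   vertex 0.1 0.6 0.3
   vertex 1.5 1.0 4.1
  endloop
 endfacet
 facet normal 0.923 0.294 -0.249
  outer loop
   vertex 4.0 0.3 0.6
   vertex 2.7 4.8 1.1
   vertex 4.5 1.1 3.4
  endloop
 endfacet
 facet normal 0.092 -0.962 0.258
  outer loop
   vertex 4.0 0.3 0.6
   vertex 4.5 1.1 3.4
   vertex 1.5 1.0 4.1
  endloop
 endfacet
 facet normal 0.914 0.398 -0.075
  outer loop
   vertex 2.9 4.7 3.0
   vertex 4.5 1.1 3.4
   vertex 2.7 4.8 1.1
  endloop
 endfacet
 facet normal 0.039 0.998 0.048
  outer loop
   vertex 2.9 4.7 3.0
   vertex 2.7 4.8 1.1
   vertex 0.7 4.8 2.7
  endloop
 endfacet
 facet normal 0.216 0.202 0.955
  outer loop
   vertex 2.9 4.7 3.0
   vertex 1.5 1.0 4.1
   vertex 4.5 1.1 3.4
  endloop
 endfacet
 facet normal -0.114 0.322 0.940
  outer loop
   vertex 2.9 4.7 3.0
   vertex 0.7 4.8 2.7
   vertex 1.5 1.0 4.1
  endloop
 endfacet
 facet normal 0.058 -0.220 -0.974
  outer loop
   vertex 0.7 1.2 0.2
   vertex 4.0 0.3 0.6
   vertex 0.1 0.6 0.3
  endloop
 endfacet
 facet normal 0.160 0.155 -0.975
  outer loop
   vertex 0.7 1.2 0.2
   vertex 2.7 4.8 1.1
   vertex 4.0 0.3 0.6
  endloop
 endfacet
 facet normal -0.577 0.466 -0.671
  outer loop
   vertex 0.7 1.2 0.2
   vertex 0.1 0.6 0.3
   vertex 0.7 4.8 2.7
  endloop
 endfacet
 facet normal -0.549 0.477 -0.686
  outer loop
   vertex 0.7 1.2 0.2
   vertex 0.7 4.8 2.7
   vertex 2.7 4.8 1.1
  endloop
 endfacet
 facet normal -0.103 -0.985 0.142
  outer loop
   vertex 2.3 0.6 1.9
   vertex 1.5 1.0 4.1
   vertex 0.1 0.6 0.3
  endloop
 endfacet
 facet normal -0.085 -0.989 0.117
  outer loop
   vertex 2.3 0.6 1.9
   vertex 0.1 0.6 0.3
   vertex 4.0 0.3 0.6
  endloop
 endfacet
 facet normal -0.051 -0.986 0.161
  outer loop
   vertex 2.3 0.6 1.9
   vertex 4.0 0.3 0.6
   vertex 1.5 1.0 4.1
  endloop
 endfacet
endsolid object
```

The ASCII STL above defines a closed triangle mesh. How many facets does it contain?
14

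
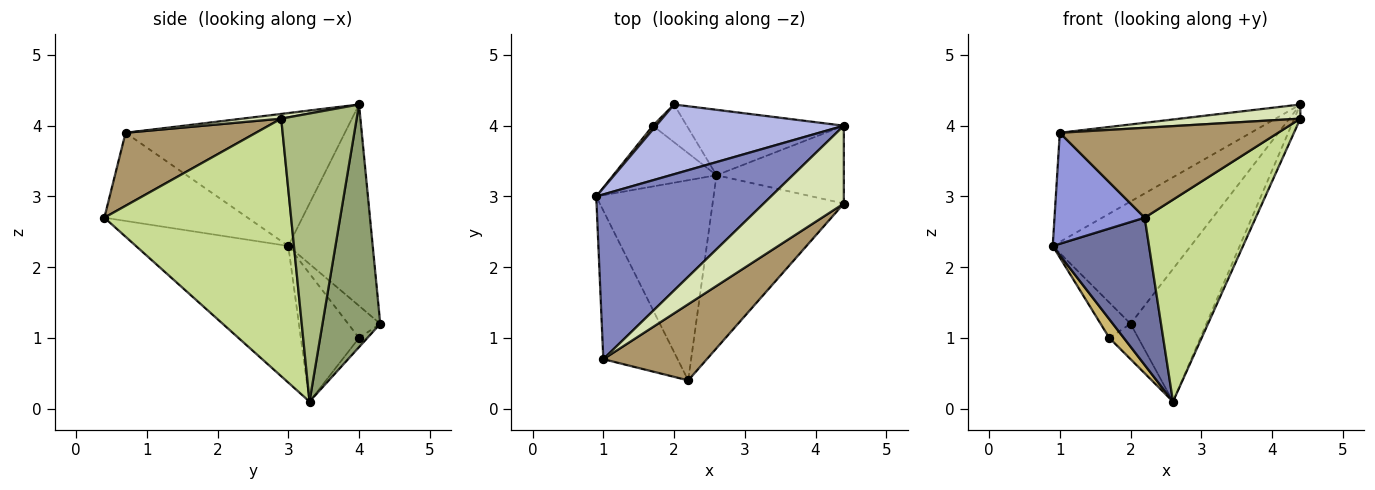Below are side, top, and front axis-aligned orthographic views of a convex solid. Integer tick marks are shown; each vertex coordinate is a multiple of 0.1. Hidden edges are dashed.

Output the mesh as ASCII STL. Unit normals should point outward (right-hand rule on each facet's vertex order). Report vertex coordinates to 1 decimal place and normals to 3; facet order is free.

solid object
 facet normal -0.684 -0.432 -0.588
  outer loop
   vertex 2.6 3.3 0.1
   vertex 2.2 0.4 2.7
   vertex 0.9 3.0 2.3
  endloop
 endfacet
 facet normal -0.536 0.466 0.704
  outer loop
   vertex 1.0 0.7 3.9
   vertex 4.4 4.0 4.3
   vertex 0.9 3.0 2.3
  endloop
 endfacet
 facet normal -0.689 -0.434 -0.581
  outer loop
   vertex 1.0 0.7 3.9
   vertex 0.9 3.0 2.3
   vertex 2.2 0.4 2.7
  endloop
 endfacet
 facet normal -0.469 0.767 0.437
  outer loop
   vertex 2.0 4.3 1.2
   vertex 0.9 3.0 2.3
   vertex 4.4 4.0 4.3
  endloop
 endfacet
 facet normal 0.564 0.740 -0.365
  outer loop
   vertex 2.0 4.3 1.2
   vertex 4.4 4.0 4.3
   vertex 2.6 3.3 0.1
  endloop
 endfacet
 facet normal 0.912 0.073 -0.403
  outer loop
   vertex 4.4 2.9 4.1
   vertex 2.6 3.3 0.1
   vertex 4.4 4.0 4.3
  endloop
 endfacet
 facet normal 0.787 -0.468 -0.401
  outer loop
   vertex 4.4 2.9 4.1
   vertex 2.2 0.4 2.7
   vertex 2.6 3.3 0.1
  endloop
 endfacet
 facet normal 0.058 -0.179 0.982
  outer loop
   vertex 4.4 2.9 4.1
   vertex 4.4 4.0 4.3
   vertex 1.0 0.7 3.9
  endloop
 endfacet
 facet normal 0.415 -0.694 0.588
  outer loop
   vertex 4.4 2.9 4.1
   vertex 1.0 0.7 3.9
   vertex 2.2 0.4 2.7
  endloop
 endfacet
 facet normal -0.764 -0.190 -0.616
  outer loop
   vertex 1.7 4.0 1.0
   vertex 2.6 3.3 0.1
   vertex 0.9 3.0 2.3
  endloop
 endfacet
 facet normal -0.729 0.680 0.074
  outer loop
   vertex 1.7 4.0 1.0
   vertex 0.9 3.0 2.3
   vertex 2.0 4.3 1.2
  endloop
 endfacet
 facet normal -0.194 0.671 -0.716
  outer loop
   vertex 1.7 4.0 1.0
   vertex 2.0 4.3 1.2
   vertex 2.6 3.3 0.1
  endloop
 endfacet
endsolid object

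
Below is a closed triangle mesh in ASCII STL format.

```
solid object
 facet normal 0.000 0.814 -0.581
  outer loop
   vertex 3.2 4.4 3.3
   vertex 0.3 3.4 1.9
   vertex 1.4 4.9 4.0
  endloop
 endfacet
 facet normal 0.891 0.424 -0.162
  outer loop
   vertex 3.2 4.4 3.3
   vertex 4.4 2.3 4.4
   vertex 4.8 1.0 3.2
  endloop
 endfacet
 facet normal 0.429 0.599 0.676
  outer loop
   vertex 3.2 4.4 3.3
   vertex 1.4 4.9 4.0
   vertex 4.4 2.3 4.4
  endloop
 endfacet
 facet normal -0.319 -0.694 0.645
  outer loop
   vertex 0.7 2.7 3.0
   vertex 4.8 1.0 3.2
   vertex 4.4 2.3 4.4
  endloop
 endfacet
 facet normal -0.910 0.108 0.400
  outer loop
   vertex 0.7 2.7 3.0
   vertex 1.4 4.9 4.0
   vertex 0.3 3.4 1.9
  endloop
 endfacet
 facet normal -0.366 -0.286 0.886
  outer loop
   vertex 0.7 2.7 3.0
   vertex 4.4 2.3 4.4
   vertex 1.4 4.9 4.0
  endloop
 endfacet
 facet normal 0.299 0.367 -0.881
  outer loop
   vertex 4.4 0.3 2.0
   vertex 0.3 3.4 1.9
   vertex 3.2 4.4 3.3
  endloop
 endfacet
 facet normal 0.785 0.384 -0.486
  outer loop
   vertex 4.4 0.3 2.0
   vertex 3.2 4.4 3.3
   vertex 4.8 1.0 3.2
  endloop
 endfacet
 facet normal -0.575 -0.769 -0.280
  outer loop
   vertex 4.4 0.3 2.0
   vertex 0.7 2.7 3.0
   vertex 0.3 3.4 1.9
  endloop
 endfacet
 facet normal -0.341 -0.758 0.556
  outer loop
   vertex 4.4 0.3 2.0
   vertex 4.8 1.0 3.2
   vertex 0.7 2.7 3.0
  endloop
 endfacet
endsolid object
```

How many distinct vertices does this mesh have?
7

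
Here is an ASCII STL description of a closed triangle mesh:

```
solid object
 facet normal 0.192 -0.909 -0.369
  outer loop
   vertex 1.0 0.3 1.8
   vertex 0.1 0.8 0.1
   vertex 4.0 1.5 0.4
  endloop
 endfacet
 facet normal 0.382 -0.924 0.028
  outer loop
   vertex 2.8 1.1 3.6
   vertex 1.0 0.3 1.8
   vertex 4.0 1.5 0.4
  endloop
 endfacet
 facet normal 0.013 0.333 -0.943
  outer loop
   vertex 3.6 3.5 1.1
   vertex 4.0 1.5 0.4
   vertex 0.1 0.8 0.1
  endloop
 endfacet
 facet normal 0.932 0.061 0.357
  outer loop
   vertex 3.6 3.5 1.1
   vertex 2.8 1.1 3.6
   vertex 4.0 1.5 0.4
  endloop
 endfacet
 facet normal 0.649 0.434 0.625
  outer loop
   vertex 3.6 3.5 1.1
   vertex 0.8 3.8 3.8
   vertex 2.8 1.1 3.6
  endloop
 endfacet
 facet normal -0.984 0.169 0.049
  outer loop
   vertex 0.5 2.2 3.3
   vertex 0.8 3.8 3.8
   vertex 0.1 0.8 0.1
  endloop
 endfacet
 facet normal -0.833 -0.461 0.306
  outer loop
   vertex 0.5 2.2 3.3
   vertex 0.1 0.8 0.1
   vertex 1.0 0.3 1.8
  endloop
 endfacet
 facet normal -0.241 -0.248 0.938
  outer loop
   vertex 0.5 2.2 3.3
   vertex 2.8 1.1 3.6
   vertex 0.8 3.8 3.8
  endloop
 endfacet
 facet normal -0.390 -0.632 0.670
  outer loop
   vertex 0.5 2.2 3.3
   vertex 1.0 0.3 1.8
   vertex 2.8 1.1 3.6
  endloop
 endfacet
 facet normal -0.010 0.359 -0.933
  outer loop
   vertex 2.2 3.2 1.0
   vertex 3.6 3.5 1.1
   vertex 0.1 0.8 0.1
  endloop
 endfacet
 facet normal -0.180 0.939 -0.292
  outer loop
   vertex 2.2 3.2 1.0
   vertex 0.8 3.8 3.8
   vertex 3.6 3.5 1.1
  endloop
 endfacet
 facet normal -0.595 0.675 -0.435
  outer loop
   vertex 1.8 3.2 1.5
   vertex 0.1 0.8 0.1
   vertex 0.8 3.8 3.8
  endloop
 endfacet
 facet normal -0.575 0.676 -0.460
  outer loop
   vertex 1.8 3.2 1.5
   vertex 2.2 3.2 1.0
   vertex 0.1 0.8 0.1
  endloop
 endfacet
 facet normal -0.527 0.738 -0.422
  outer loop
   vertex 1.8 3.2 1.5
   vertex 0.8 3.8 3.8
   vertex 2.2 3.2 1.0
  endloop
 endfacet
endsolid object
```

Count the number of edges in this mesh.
21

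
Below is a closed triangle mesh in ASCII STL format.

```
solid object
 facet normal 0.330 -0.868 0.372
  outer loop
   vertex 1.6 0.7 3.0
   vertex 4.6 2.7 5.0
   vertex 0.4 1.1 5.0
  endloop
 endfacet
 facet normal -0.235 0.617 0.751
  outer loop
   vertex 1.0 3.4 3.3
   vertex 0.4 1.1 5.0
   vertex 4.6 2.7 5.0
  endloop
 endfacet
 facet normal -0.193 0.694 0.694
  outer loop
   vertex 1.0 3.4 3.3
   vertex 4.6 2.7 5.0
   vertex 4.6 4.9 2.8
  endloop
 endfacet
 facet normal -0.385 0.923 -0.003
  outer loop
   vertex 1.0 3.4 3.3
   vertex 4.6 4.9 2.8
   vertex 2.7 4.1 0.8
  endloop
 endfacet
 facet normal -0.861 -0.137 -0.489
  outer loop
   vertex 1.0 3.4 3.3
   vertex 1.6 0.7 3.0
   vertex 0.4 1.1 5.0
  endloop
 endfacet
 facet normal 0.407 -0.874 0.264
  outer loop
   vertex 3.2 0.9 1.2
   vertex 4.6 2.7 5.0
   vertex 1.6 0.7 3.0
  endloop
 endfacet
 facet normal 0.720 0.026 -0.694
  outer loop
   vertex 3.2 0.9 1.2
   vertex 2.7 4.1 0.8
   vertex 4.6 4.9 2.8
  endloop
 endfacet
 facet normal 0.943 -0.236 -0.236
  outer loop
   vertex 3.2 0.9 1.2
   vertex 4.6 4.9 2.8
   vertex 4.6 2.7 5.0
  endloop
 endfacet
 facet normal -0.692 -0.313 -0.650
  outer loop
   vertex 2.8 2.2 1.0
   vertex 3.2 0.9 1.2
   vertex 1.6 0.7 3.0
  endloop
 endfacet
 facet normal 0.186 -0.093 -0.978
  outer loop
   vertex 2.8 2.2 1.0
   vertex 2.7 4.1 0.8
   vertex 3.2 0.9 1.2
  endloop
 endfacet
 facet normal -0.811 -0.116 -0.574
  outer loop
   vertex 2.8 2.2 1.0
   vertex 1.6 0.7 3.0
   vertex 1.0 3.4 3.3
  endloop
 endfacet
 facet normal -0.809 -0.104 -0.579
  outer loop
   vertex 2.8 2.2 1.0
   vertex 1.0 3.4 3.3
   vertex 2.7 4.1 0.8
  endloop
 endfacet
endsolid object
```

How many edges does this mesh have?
18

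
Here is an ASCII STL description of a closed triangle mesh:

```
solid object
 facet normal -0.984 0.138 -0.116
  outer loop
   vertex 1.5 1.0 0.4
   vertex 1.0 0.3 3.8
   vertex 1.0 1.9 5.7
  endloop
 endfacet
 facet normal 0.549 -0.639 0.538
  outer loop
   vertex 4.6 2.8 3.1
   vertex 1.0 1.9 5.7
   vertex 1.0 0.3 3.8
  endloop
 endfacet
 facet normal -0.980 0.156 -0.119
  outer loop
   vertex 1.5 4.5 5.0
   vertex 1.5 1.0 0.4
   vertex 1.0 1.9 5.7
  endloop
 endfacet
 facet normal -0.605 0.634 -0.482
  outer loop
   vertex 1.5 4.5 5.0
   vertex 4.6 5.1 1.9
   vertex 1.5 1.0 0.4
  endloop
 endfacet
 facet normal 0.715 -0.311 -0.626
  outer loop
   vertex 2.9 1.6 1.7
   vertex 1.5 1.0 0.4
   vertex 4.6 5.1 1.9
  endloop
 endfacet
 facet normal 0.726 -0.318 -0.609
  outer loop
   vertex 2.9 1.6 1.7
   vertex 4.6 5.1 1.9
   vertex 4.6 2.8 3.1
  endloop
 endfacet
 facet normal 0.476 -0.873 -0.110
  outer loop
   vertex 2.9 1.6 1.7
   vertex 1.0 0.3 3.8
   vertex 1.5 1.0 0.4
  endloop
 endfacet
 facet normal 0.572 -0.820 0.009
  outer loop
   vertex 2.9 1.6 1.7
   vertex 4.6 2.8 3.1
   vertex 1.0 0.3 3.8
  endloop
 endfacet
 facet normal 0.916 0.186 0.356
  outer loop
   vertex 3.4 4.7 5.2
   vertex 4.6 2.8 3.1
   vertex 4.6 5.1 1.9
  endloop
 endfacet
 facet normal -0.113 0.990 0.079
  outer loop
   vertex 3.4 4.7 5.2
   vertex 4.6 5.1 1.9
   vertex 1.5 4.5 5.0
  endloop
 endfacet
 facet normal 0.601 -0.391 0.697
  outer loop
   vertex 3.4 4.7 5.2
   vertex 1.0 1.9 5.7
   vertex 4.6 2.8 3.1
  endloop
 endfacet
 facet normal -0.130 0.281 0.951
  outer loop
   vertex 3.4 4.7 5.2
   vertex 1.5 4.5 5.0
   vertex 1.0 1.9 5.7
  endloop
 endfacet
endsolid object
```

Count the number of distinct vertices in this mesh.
8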